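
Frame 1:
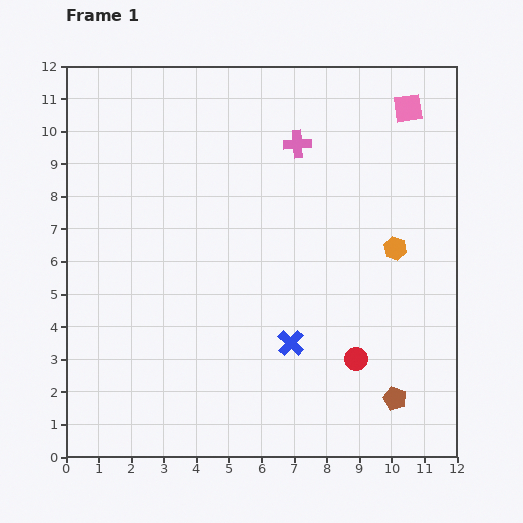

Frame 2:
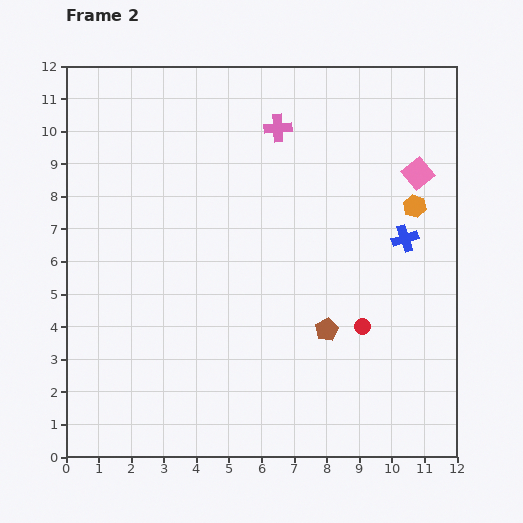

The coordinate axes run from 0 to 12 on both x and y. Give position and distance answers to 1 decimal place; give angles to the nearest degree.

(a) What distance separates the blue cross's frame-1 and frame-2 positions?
4.7

The blue cross moved from (6.9, 3.5) to (10.4, 6.7), a distance of √(3.5² + 3.2²) ≈ 4.7.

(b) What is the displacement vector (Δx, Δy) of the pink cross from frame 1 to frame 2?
(-0.6, 0.5)

The pink cross was at (7.1, 9.6) in frame 1 and (6.5, 10.1) in frame 2.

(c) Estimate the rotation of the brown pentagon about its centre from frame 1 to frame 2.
23° clockwise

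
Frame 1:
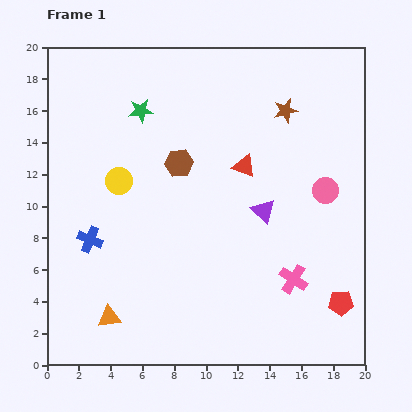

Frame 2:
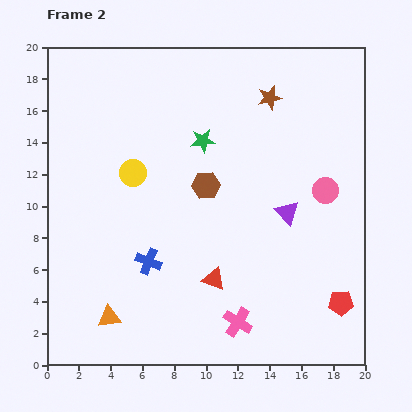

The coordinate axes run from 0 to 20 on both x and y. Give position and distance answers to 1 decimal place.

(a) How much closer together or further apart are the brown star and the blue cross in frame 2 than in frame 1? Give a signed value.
-1.9

Distance in frame 1: 14.7. Distance in frame 2: 12.8.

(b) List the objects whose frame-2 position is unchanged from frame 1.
the orange triangle, the pink circle, the red pentagon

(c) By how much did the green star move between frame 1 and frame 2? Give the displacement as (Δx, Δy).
(3.9, -1.9)

The green star was at (5.9, 16.0) in frame 1 and (9.8, 14.1) in frame 2.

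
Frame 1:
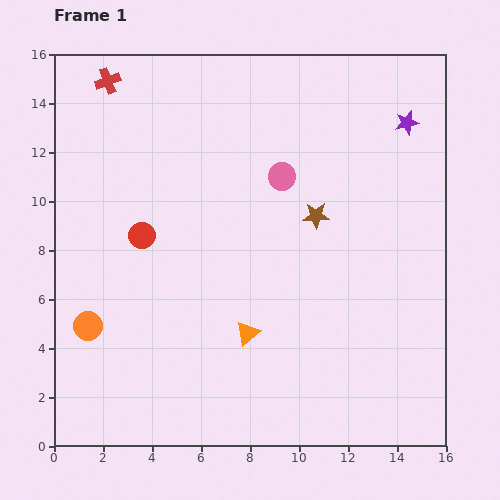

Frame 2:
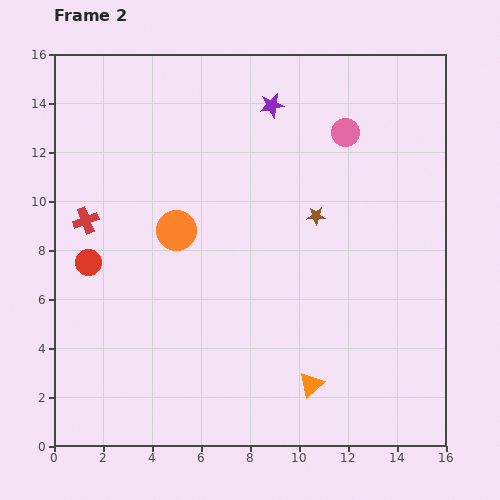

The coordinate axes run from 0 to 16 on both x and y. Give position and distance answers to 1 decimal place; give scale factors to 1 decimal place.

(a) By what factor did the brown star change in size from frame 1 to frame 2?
0.7×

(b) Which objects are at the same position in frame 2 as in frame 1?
the brown star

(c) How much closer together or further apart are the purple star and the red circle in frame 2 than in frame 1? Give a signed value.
-1.8

Distance in frame 1: 11.7. Distance in frame 2: 9.9.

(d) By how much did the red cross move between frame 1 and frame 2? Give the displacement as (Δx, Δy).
(-0.9, -5.7)

The red cross was at (2.2, 14.9) in frame 1 and (1.3, 9.2) in frame 2.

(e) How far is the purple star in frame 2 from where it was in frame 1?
5.5

The purple star moved from (14.4, 13.2) to (8.9, 13.9), a distance of √(5.5² + 0.7²) ≈ 5.5.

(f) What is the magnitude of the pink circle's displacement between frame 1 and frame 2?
3.2

The pink circle moved from (9.3, 11.0) to (11.9, 12.8), a distance of √(2.6² + 1.8²) ≈ 3.2.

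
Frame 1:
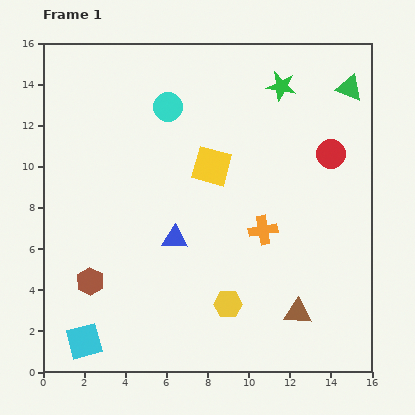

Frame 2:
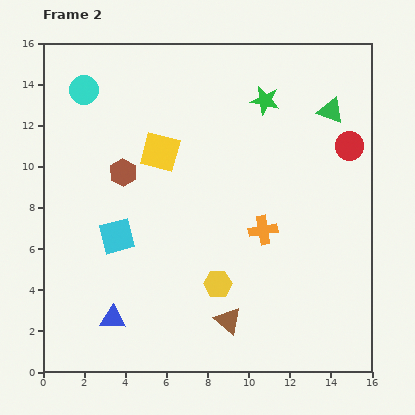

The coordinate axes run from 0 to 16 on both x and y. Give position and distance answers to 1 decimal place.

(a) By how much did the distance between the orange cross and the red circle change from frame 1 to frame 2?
+0.9

Distance in frame 1: 5.0. Distance in frame 2: 5.9.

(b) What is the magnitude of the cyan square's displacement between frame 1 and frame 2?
5.3

The cyan square moved from (2.0, 1.5) to (3.6, 6.6), a distance of √(1.6² + 5.1²) ≈ 5.3.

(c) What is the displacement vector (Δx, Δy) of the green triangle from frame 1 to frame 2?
(-0.9, -1.1)

The green triangle was at (14.9, 13.8) in frame 1 and (14.0, 12.7) in frame 2.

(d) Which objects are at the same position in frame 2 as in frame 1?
the orange cross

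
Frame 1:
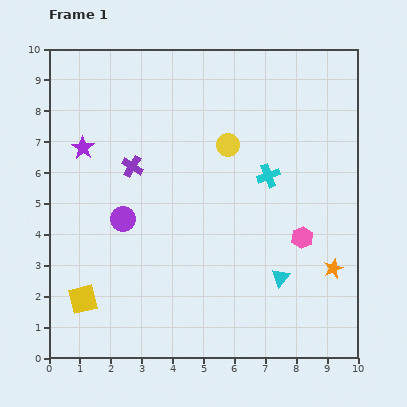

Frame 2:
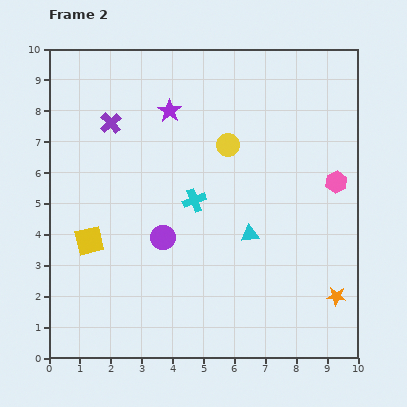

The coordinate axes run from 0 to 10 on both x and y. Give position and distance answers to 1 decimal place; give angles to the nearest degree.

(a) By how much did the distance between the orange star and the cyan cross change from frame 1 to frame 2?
+1.8

Distance in frame 1: 3.7. Distance in frame 2: 5.5.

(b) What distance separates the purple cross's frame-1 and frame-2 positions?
1.6

The purple cross moved from (2.7, 6.2) to (2.0, 7.6), a distance of √(0.7² + 1.4²) ≈ 1.6.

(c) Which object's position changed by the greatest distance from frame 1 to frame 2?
the purple star

(moved 3.0; next 2.5)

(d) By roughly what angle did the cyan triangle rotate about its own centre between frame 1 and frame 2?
46° clockwise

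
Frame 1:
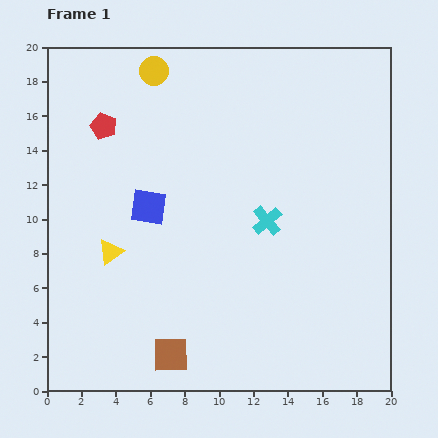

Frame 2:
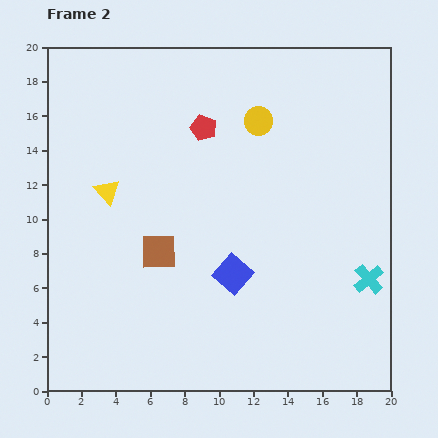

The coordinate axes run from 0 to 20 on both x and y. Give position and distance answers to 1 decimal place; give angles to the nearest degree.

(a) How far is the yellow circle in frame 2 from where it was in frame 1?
6.8

The yellow circle moved from (6.2, 18.6) to (12.3, 15.7), a distance of √(6.1² + 2.9²) ≈ 6.8.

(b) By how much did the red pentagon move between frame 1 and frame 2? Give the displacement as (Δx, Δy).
(5.8, -0.1)

The red pentagon was at (3.3, 15.4) in frame 1 and (9.1, 15.3) in frame 2.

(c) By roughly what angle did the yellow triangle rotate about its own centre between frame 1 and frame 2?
37° counter-clockwise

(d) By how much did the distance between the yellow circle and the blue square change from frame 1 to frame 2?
+1.1

Distance in frame 1: 7.9. Distance in frame 2: 9.0.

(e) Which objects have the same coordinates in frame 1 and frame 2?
none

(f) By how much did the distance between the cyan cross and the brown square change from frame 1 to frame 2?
+2.7

Distance in frame 1: 9.6. Distance in frame 2: 12.3.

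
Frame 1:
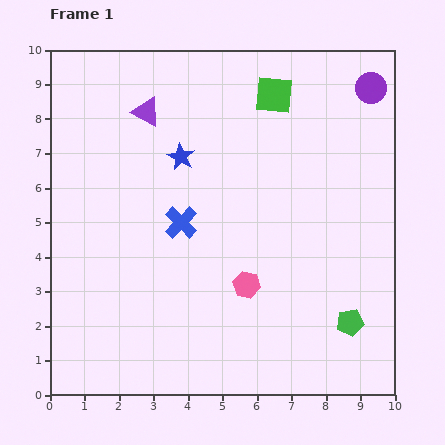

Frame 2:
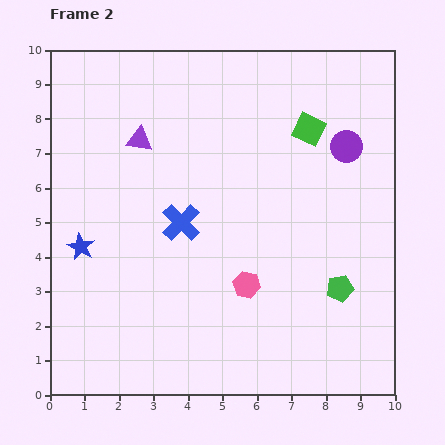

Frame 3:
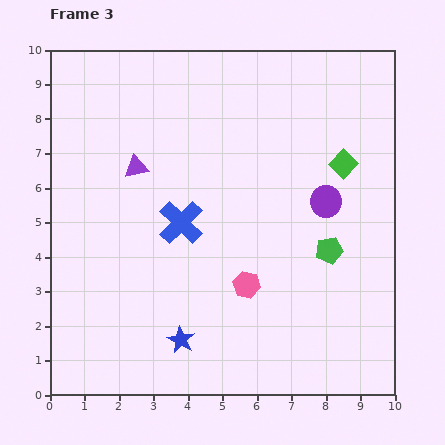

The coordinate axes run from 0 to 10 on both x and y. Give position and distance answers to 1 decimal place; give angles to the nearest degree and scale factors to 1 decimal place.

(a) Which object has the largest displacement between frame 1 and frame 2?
the blue star

(moved 3.9; next 1.8)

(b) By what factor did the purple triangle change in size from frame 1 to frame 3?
0.8×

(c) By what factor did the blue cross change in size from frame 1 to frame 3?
1.4×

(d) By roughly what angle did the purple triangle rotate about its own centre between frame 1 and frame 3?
39° counter-clockwise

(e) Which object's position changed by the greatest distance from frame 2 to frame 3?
the blue star

(moved 4.0; next 1.7)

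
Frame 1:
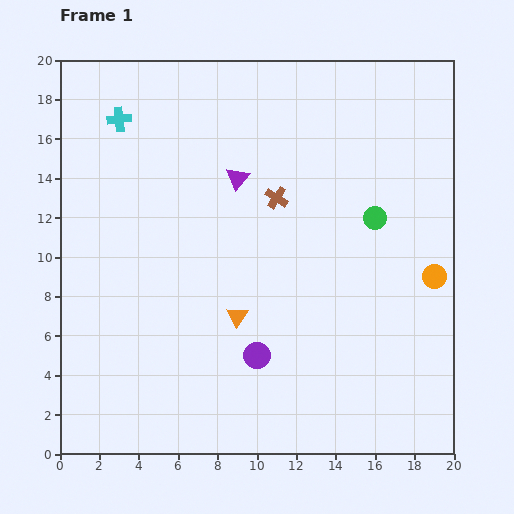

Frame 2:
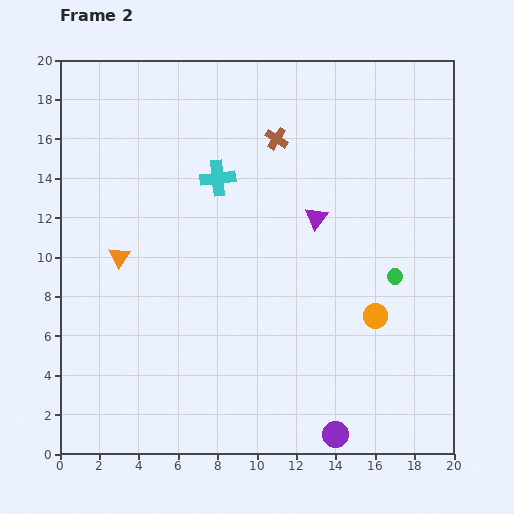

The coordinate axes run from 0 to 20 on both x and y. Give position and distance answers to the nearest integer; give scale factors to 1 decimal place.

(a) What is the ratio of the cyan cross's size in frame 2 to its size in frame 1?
1.5×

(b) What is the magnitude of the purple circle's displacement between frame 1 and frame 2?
6

The purple circle moved from (10, 5) to (14, 1), a distance of √(4² + 4²) ≈ 6.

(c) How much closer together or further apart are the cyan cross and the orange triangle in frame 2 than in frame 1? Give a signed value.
-6

Distance in frame 1: 12. Distance in frame 2: 6.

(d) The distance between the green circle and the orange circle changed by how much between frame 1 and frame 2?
-2

Distance in frame 1: 4. Distance in frame 2: 2.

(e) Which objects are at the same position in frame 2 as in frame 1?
none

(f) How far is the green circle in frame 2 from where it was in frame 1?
3

The green circle moved from (16, 12) to (17, 9), a distance of √(1² + 3²) ≈ 3.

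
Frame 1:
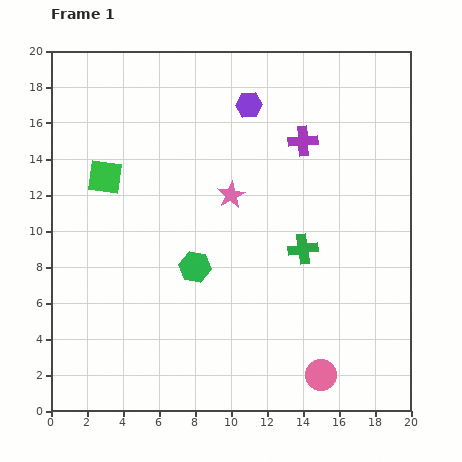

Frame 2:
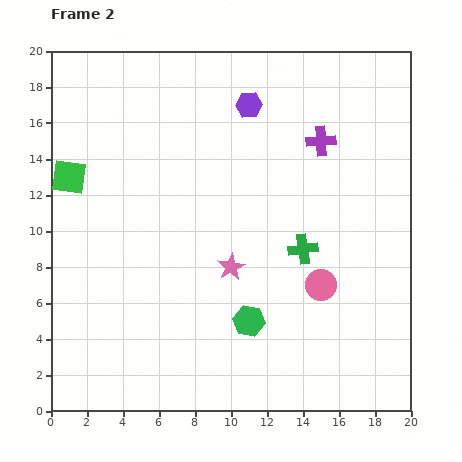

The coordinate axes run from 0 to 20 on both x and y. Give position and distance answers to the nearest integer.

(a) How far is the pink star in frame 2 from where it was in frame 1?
4

The pink star moved from (10, 12) to (10, 8), a distance of √(0² + 4²) ≈ 4.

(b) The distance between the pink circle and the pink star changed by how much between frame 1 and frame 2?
-6

Distance in frame 1: 11. Distance in frame 2: 5.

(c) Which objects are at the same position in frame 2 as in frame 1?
the green cross, the purple hexagon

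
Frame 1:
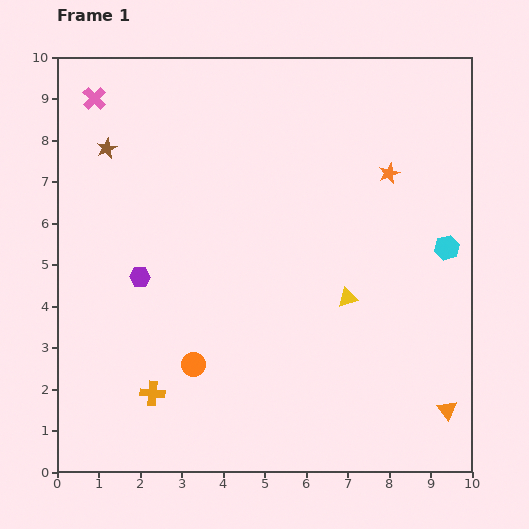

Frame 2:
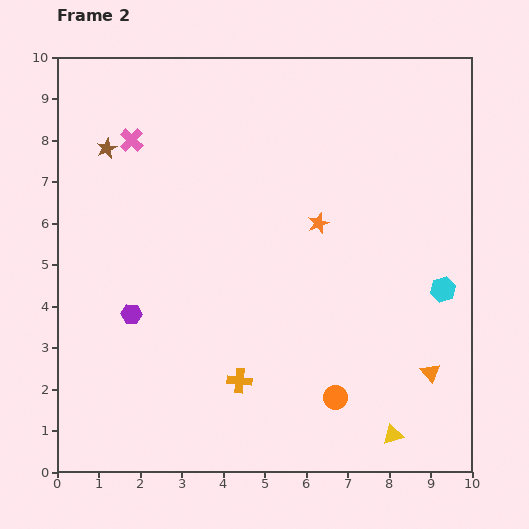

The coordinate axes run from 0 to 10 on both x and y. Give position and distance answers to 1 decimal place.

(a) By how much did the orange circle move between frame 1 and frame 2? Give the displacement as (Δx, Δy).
(3.4, -0.8)

The orange circle was at (3.3, 2.6) in frame 1 and (6.7, 1.8) in frame 2.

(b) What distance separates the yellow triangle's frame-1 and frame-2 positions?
3.5

The yellow triangle moved from (7.0, 4.2) to (8.1, 0.9), a distance of √(1.1² + 3.3²) ≈ 3.5.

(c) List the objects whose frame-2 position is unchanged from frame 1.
the brown star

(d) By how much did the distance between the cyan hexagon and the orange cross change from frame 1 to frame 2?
-2.5

Distance in frame 1: 7.9. Distance in frame 2: 5.4.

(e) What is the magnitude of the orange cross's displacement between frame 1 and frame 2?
2.1

The orange cross moved from (2.3, 1.9) to (4.4, 2.2), a distance of √(2.1² + 0.3²) ≈ 2.1.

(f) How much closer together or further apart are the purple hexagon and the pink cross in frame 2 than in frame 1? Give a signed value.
-0.2

Distance in frame 1: 4.4. Distance in frame 2: 4.2.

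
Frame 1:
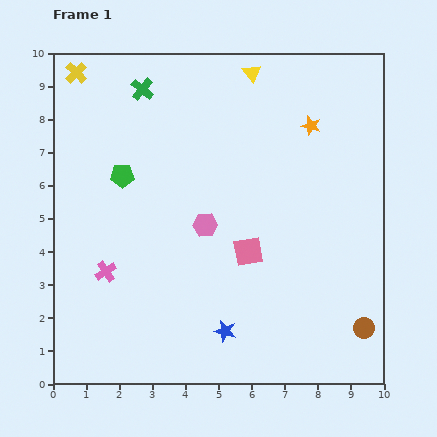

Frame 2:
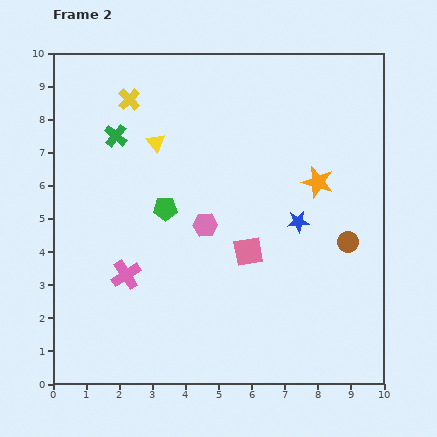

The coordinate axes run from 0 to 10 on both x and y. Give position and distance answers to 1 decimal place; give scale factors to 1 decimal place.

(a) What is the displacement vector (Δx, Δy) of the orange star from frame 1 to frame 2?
(0.2, -1.7)

The orange star was at (7.8, 7.8) in frame 1 and (8.0, 6.1) in frame 2.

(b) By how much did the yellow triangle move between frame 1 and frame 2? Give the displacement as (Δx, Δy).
(-2.9, -2.1)

The yellow triangle was at (6.0, 9.4) in frame 1 and (3.1, 7.3) in frame 2.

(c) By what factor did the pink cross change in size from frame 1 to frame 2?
1.4×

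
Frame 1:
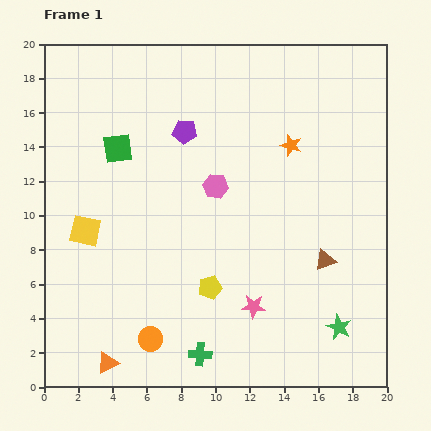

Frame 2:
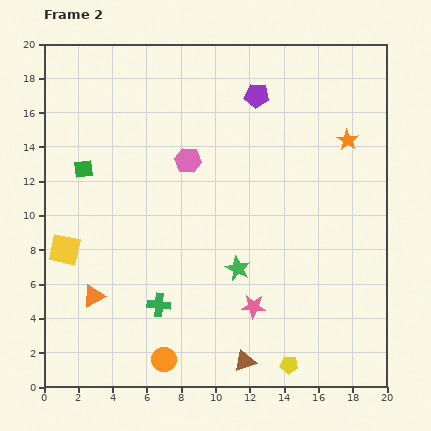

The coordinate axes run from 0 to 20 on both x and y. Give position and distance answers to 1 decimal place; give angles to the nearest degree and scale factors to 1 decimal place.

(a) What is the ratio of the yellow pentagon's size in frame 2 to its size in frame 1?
0.8×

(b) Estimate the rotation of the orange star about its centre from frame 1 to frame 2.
16° clockwise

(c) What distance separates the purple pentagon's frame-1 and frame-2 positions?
4.7

The purple pentagon moved from (8.2, 14.9) to (12.4, 17.0), a distance of √(4.2² + 2.1²) ≈ 4.7.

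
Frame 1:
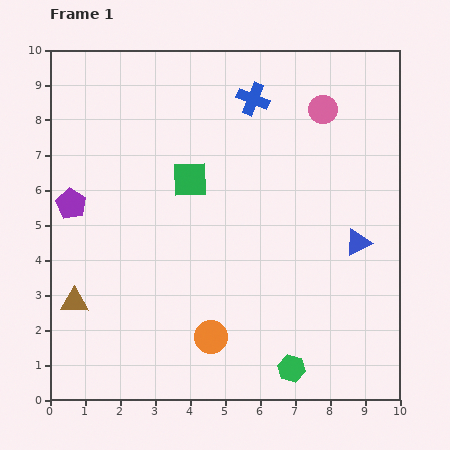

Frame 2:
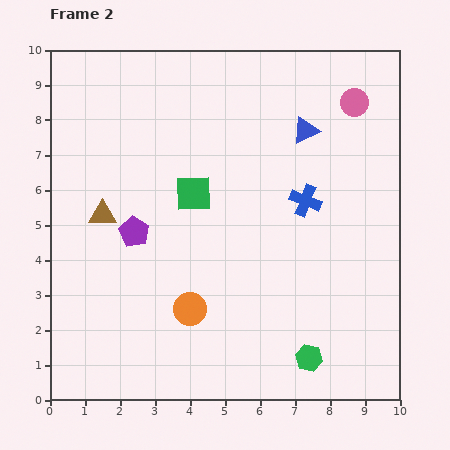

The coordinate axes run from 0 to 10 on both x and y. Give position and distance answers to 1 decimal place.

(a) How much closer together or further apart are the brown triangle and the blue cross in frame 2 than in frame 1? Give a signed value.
-1.9

Distance in frame 1: 7.7. Distance in frame 2: 5.8.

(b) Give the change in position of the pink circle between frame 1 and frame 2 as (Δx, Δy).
(0.9, 0.2)

The pink circle was at (7.8, 8.3) in frame 1 and (8.7, 8.5) in frame 2.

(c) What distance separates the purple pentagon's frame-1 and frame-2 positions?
2.0

The purple pentagon moved from (0.6, 5.6) to (2.4, 4.8), a distance of √(1.8² + 0.8²) ≈ 2.0.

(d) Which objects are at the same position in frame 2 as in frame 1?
none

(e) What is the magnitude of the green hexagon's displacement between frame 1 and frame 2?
0.6

The green hexagon moved from (6.9, 0.9) to (7.4, 1.2), a distance of √(0.5² + 0.3²) ≈ 0.6.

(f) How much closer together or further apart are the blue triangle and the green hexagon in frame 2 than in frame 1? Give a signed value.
+2.4

Distance in frame 1: 4.1. Distance in frame 2: 6.5.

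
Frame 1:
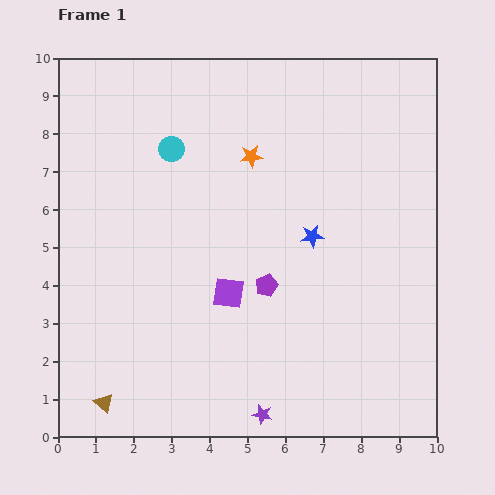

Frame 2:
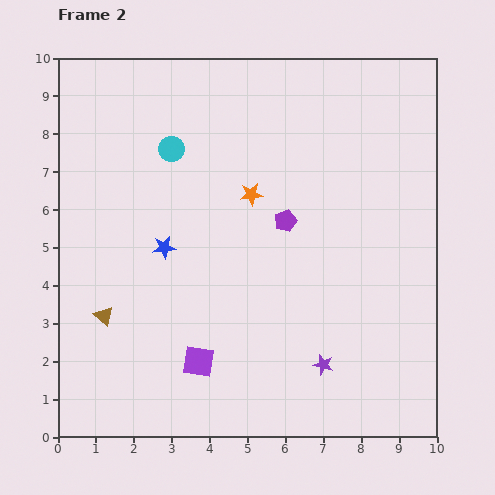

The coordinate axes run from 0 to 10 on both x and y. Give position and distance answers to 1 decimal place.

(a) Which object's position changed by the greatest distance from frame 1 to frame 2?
the blue star

(moved 3.9; next 2.3)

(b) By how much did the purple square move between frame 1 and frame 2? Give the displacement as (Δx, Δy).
(-0.8, -1.8)

The purple square was at (4.5, 3.8) in frame 1 and (3.7, 2.0) in frame 2.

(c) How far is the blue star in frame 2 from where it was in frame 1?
3.9

The blue star moved from (6.7, 5.3) to (2.8, 5.0), a distance of √(3.9² + 0.3²) ≈ 3.9.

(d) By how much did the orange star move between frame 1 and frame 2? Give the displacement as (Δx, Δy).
(0.0, -1.0)

The orange star was at (5.1, 7.4) in frame 1 and (5.1, 6.4) in frame 2.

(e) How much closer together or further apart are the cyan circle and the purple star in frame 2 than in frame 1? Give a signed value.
-0.4

Distance in frame 1: 7.4. Distance in frame 2: 7.0.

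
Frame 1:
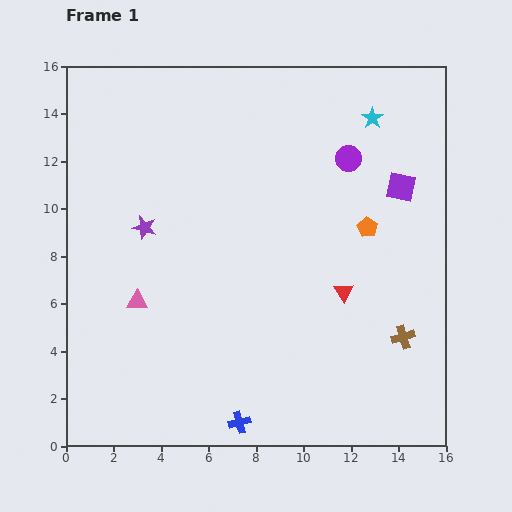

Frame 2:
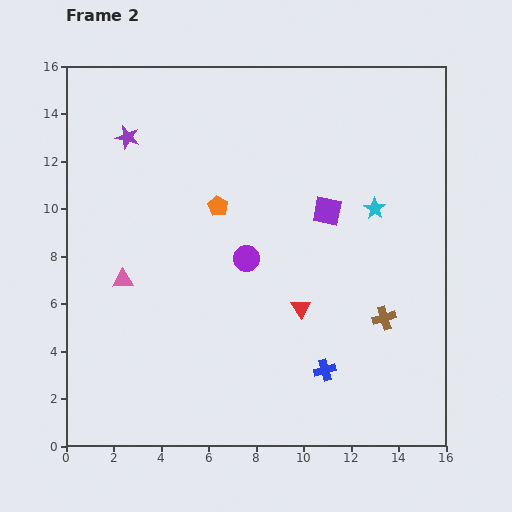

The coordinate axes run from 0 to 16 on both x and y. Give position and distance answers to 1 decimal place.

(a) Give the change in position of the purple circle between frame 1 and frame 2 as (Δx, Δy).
(-4.3, -4.2)

The purple circle was at (11.9, 12.1) in frame 1 and (7.6, 7.9) in frame 2.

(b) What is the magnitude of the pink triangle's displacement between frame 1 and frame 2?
1.1

The pink triangle moved from (3.0, 6.1) to (2.4, 7.0), a distance of √(0.6² + 0.9²) ≈ 1.1.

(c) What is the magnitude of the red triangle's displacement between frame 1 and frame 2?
1.9

The red triangle moved from (11.7, 6.5) to (9.9, 5.8), a distance of √(1.8² + 0.7²) ≈ 1.9.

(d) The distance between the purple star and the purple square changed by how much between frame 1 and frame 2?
-1.9

Distance in frame 1: 10.9. Distance in frame 2: 9.0.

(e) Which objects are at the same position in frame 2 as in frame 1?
none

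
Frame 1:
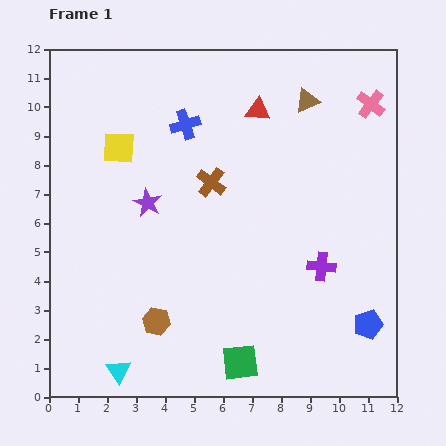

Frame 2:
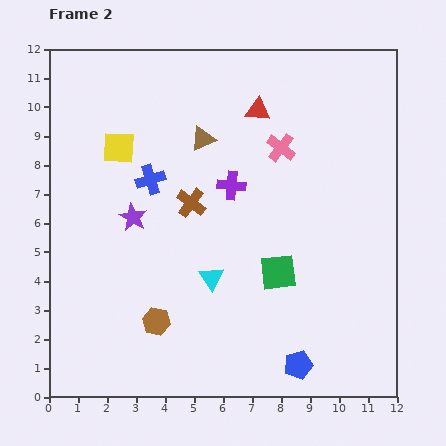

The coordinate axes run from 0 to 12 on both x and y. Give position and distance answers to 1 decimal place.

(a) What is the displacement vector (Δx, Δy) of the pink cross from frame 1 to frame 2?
(-3.1, -1.5)

The pink cross was at (11.1, 10.1) in frame 1 and (8.0, 8.6) in frame 2.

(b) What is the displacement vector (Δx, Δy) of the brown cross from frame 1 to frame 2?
(-0.7, -0.7)

The brown cross was at (5.6, 7.4) in frame 1 and (4.9, 6.7) in frame 2.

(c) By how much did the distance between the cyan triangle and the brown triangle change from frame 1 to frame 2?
-6.5

Distance in frame 1: 11.3. Distance in frame 2: 4.8.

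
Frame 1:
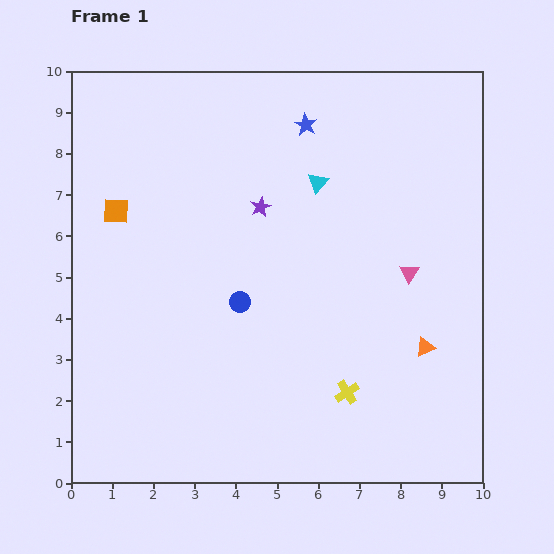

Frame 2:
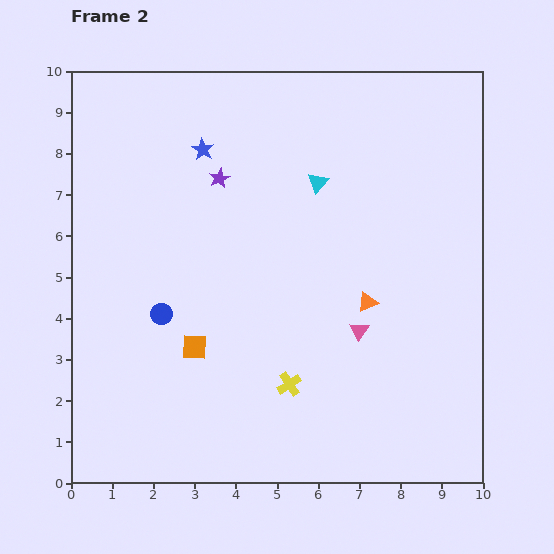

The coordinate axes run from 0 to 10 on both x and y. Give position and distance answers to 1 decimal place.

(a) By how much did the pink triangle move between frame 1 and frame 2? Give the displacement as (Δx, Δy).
(-1.2, -1.4)

The pink triangle was at (8.2, 5.1) in frame 1 and (7.0, 3.7) in frame 2.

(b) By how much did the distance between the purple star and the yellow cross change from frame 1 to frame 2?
+0.3

Distance in frame 1: 5.0. Distance in frame 2: 5.3.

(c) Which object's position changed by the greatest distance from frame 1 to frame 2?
the orange square

(moved 3.8; next 2.6)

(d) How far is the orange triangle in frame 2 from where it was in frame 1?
1.8

The orange triangle moved from (8.6, 3.3) to (7.2, 4.4), a distance of √(1.4² + 1.1²) ≈ 1.8.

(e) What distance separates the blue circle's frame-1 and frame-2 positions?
1.9

The blue circle moved from (4.1, 4.4) to (2.2, 4.1), a distance of √(1.9² + 0.3²) ≈ 1.9.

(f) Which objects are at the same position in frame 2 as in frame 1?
the cyan triangle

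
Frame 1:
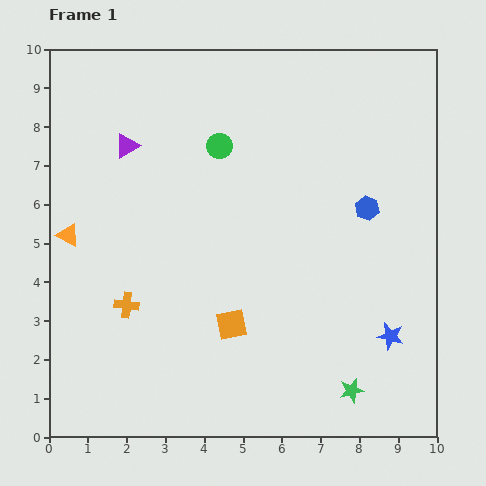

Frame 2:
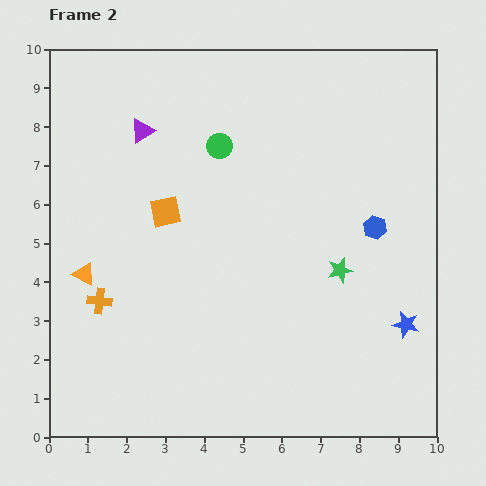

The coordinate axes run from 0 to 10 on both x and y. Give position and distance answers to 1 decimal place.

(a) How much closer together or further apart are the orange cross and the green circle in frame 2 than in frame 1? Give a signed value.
+0.3

Distance in frame 1: 4.8. Distance in frame 2: 5.1.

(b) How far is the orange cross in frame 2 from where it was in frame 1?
0.7

The orange cross moved from (2.0, 3.4) to (1.3, 3.5), a distance of √(0.7² + 0.1²) ≈ 0.7.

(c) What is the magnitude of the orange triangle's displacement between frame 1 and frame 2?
1.1

The orange triangle moved from (0.5, 5.2) to (0.9, 4.2), a distance of √(0.4² + 1.0²) ≈ 1.1.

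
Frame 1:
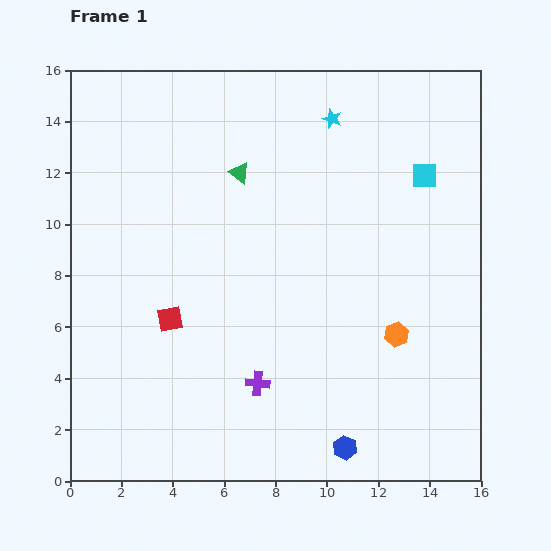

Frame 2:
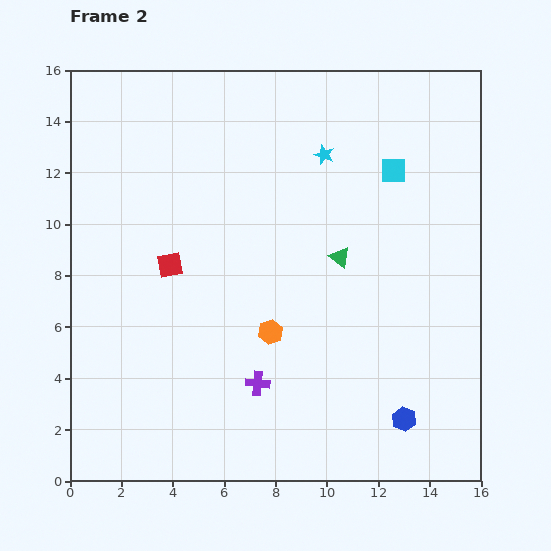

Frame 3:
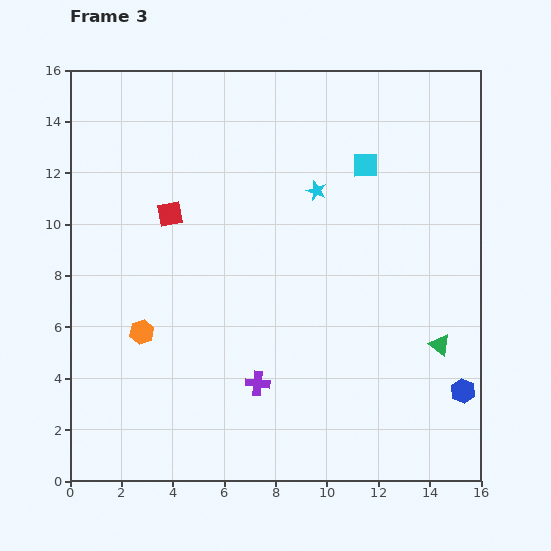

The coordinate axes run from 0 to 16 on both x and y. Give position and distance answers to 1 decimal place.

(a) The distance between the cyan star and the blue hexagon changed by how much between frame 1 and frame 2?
-2.0

Distance in frame 1: 12.8. Distance in frame 2: 10.8.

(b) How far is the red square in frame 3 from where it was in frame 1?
4.1

The red square moved from (3.9, 6.3) to (3.9, 10.4), a distance of √(0.0² + 4.1²) ≈ 4.1.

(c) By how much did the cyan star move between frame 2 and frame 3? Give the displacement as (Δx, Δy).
(-0.3, -1.4)

The cyan star was at (9.9, 12.7) in frame 2 and (9.6, 11.3) in frame 3.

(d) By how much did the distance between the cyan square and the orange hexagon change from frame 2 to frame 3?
+3.0

Distance in frame 2: 7.9. Distance in frame 3: 10.9.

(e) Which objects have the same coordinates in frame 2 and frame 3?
the purple cross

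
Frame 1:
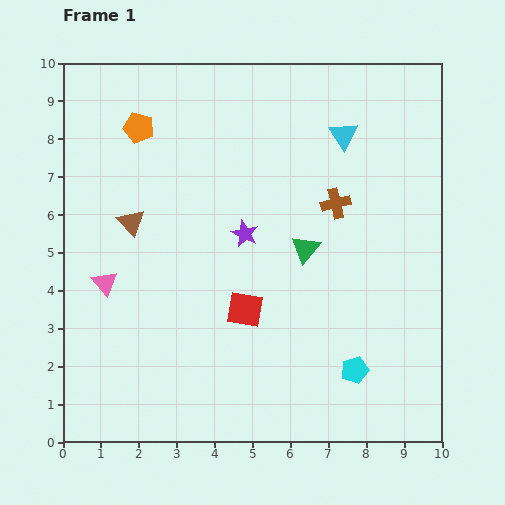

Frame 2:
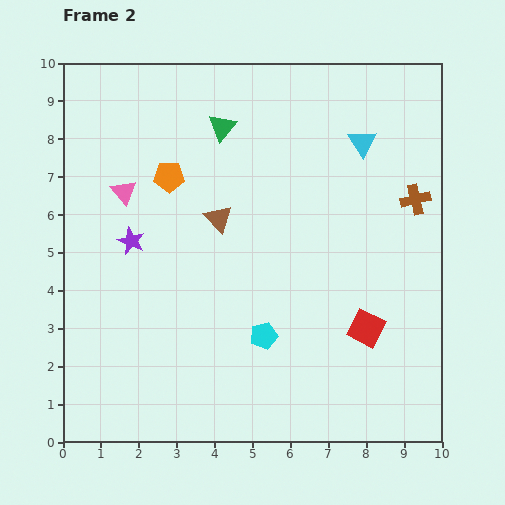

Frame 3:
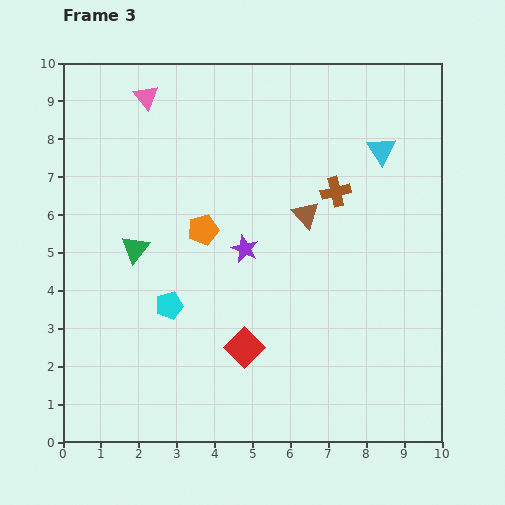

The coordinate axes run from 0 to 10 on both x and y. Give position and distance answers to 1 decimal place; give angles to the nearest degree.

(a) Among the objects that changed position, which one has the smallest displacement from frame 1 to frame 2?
the cyan triangle

(moved 0.5)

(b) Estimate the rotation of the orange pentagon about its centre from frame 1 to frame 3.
31° counter-clockwise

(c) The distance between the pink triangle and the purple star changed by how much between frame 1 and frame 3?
+0.9

Distance in frame 1: 3.9. Distance in frame 3: 4.8.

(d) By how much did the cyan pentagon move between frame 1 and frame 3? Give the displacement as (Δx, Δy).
(-4.9, 1.7)

The cyan pentagon was at (7.7, 1.9) in frame 1 and (2.8, 3.6) in frame 3.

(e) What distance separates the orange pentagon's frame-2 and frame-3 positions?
1.7

The orange pentagon moved from (2.8, 7.0) to (3.7, 5.6), a distance of √(0.9² + 1.4²) ≈ 1.7.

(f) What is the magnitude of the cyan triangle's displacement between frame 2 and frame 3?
0.5

The cyan triangle moved from (7.9, 7.9) to (8.4, 7.7), a distance of √(0.5² + 0.2²) ≈ 0.5.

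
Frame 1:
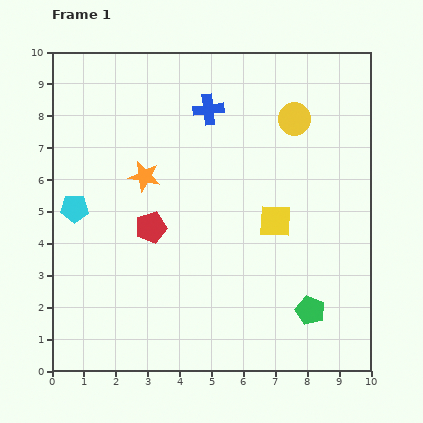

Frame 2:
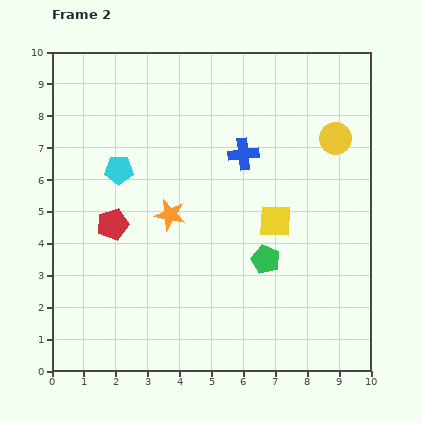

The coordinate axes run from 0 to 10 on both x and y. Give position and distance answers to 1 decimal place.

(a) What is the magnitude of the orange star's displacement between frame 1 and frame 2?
1.4

The orange star moved from (2.9, 6.1) to (3.7, 4.9), a distance of √(0.8² + 1.2²) ≈ 1.4.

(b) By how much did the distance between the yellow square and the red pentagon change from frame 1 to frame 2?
+1.2

Distance in frame 1: 3.9. Distance in frame 2: 5.1.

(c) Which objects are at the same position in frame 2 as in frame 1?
the yellow square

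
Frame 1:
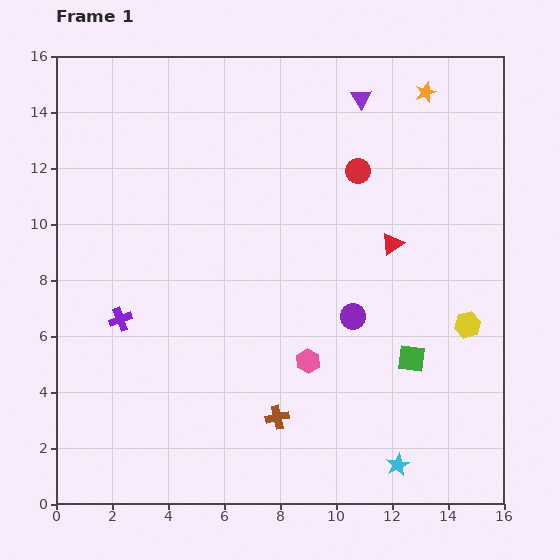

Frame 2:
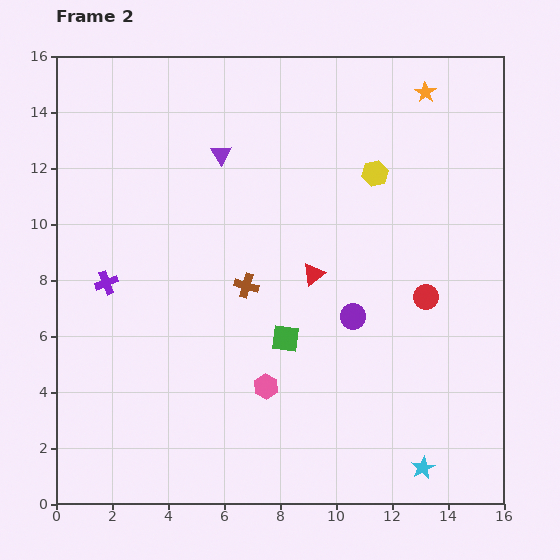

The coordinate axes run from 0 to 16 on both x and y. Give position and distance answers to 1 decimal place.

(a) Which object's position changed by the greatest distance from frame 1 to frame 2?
the yellow hexagon

(moved 6.3; next 5.4)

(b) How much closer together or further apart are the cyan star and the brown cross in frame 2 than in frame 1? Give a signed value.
+4.5

Distance in frame 1: 4.6. Distance in frame 2: 9.1.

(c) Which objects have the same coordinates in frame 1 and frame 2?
the purple circle, the orange star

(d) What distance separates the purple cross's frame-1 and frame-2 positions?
1.4

The purple cross moved from (2.3, 6.6) to (1.8, 7.9), a distance of √(0.5² + 1.3²) ≈ 1.4.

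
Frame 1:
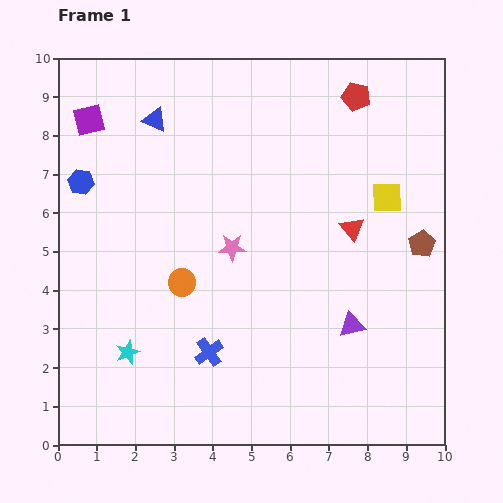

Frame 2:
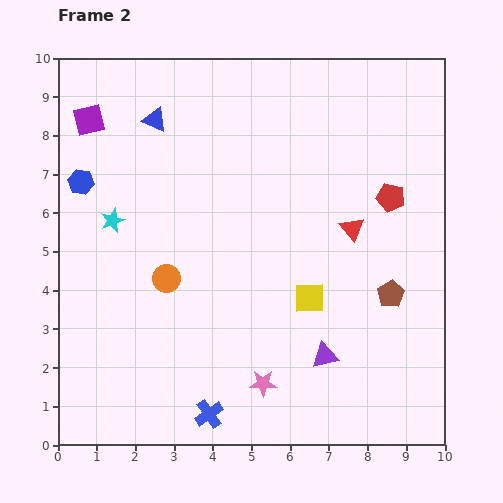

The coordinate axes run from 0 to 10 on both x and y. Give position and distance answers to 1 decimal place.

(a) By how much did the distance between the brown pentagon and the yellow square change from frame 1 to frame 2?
+0.6

Distance in frame 1: 1.5. Distance in frame 2: 2.1.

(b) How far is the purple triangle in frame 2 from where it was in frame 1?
1.1

The purple triangle moved from (7.6, 3.1) to (6.9, 2.3), a distance of √(0.7² + 0.8²) ≈ 1.1.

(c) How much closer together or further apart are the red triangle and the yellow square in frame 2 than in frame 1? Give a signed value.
+0.9

Distance in frame 1: 1.2. Distance in frame 2: 2.1.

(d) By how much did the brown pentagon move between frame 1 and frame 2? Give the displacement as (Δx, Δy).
(-0.8, -1.3)

The brown pentagon was at (9.4, 5.2) in frame 1 and (8.6, 3.9) in frame 2.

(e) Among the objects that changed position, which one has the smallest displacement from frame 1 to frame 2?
the orange circle

(moved 0.4)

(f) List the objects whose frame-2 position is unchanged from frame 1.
the blue triangle, the red triangle, the blue hexagon, the purple square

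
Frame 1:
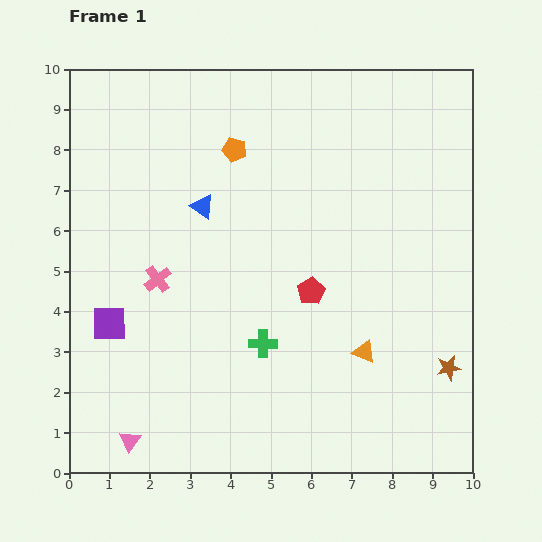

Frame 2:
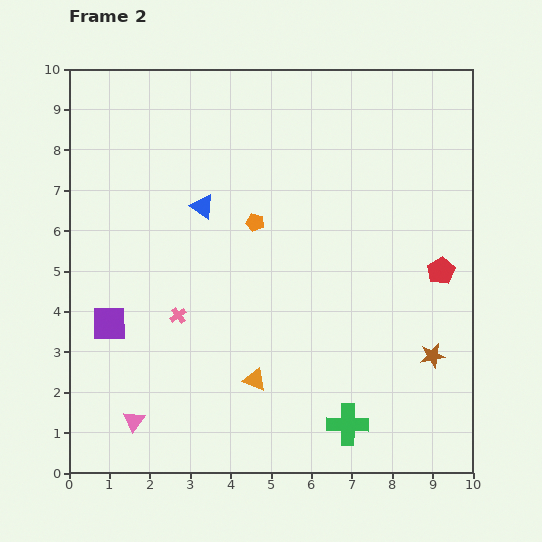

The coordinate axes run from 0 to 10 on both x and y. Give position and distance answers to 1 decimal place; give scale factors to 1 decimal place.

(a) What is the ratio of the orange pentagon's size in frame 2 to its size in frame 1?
0.7×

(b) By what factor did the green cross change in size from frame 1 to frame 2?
1.5×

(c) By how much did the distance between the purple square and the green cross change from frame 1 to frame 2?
+2.6

Distance in frame 1: 3.8. Distance in frame 2: 6.4.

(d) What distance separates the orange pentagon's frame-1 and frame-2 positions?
1.9

The orange pentagon moved from (4.1, 8.0) to (4.6, 6.2), a distance of √(0.5² + 1.8²) ≈ 1.9.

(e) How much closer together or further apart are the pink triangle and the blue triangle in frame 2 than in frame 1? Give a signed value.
-0.5

Distance in frame 1: 6.1. Distance in frame 2: 5.6.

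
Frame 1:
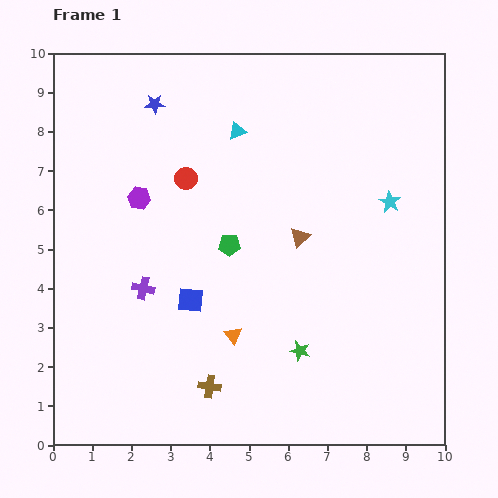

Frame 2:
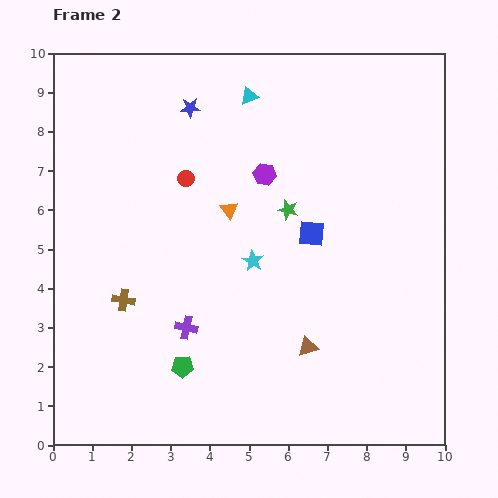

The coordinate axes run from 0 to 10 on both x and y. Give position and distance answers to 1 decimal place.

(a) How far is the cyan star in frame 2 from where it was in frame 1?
3.8

The cyan star moved from (8.6, 6.2) to (5.1, 4.7), a distance of √(3.5² + 1.5²) ≈ 3.8.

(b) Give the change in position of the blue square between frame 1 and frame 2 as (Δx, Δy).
(3.1, 1.7)

The blue square was at (3.5, 3.7) in frame 1 and (6.6, 5.4) in frame 2.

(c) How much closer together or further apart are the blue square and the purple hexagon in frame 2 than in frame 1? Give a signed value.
-1.0

Distance in frame 1: 2.9. Distance in frame 2: 1.9.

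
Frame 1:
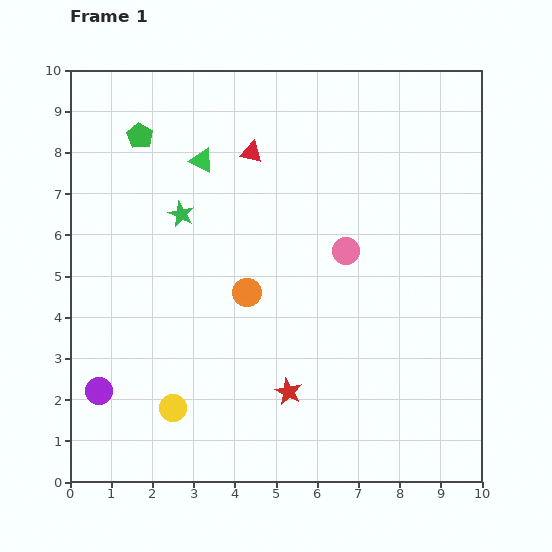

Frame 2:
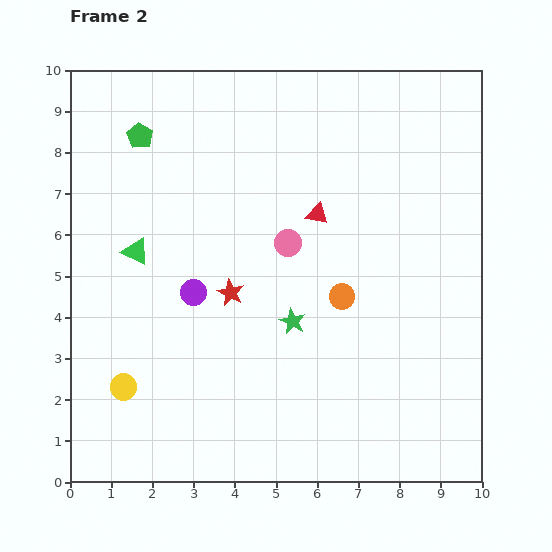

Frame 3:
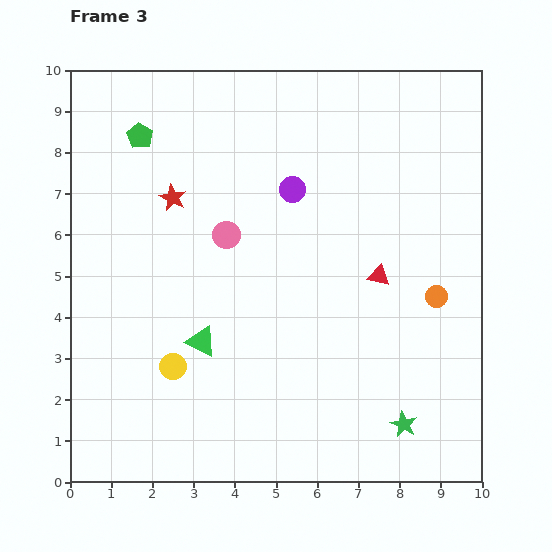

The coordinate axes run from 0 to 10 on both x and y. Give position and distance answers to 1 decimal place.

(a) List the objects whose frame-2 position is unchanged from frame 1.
the green pentagon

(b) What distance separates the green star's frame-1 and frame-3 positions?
7.4

The green star moved from (2.7, 6.5) to (8.1, 1.4), a distance of √(5.4² + 5.1²) ≈ 7.4.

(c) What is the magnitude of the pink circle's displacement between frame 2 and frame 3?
1.5

The pink circle moved from (5.3, 5.8) to (3.8, 6.0), a distance of √(1.5² + 0.2²) ≈ 1.5.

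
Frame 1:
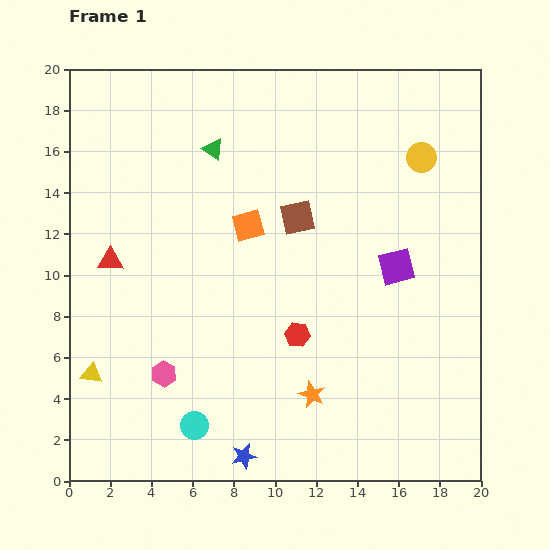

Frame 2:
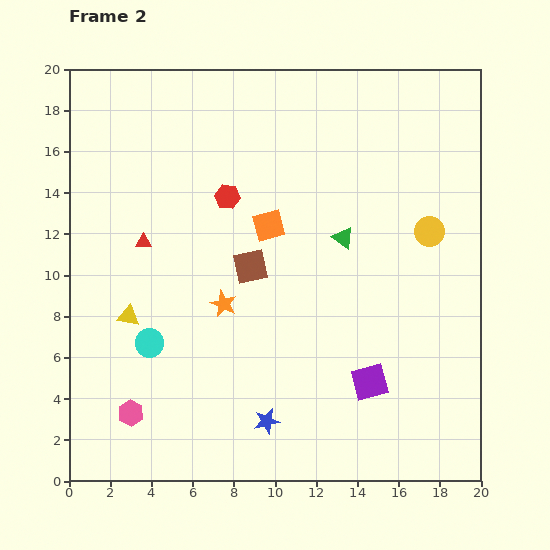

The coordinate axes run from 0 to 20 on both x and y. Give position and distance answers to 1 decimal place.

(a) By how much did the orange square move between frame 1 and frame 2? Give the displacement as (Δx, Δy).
(1.0, 0.0)

The orange square was at (8.7, 12.4) in frame 1 and (9.7, 12.4) in frame 2.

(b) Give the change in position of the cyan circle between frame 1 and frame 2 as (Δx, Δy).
(-2.2, 4.0)

The cyan circle was at (6.1, 2.7) in frame 1 and (3.9, 6.7) in frame 2.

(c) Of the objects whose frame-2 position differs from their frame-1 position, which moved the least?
the orange square

(moved 1.0)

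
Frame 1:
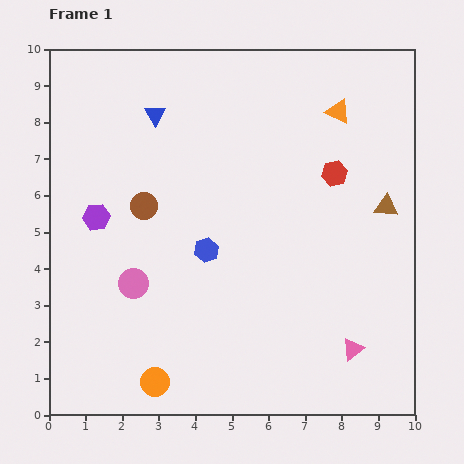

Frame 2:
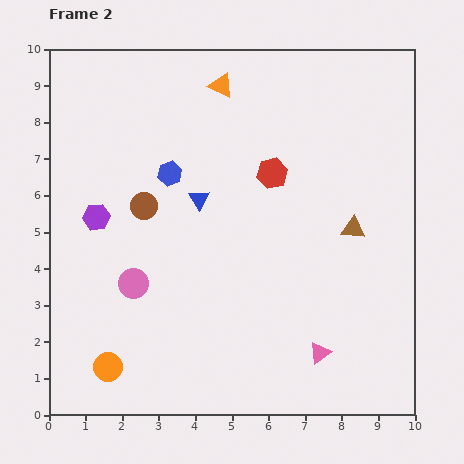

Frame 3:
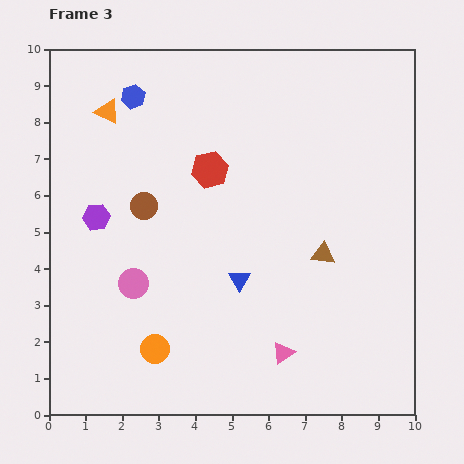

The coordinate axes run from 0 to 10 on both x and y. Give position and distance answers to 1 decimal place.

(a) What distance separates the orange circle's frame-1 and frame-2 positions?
1.4

The orange circle moved from (2.9, 0.9) to (1.6, 1.3), a distance of √(1.3² + 0.4²) ≈ 1.4.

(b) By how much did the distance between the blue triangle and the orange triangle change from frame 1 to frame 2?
-1.8

Distance in frame 1: 5.0. Distance in frame 2: 3.2.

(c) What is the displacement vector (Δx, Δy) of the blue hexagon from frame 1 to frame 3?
(-2.0, 4.2)

The blue hexagon was at (4.3, 4.5) in frame 1 and (2.3, 8.7) in frame 3.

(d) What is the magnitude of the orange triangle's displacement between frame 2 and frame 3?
3.2

The orange triangle moved from (4.7, 9.0) to (1.6, 8.3), a distance of √(3.1² + 0.7²) ≈ 3.2.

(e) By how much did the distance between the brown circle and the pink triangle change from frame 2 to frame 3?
-0.7

Distance in frame 2: 6.2. Distance in frame 3: 5.5.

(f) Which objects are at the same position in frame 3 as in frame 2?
the brown circle, the pink circle, the purple hexagon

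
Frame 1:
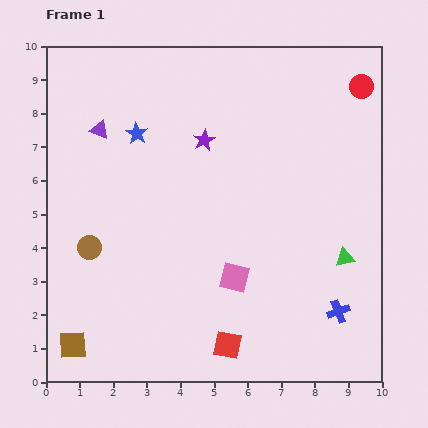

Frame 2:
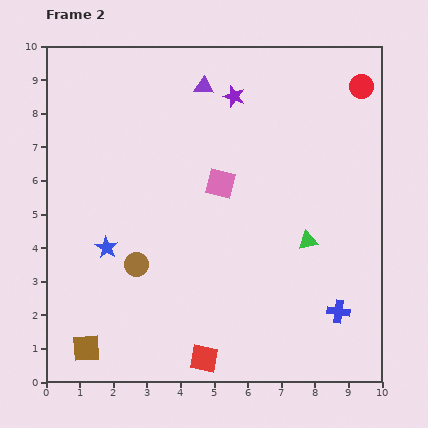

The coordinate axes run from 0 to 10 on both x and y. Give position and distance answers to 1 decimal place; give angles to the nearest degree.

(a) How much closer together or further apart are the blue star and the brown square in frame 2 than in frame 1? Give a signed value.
-3.5

Distance in frame 1: 6.6. Distance in frame 2: 3.1.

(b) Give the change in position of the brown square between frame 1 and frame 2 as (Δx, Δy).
(0.4, -0.1)

The brown square was at (0.8, 1.1) in frame 1 and (1.2, 1.0) in frame 2.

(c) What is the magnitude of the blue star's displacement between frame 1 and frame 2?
3.5

The blue star moved from (2.7, 7.4) to (1.8, 4.0), a distance of √(0.9² + 3.4²) ≈ 3.5.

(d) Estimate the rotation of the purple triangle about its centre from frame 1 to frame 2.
17° counter-clockwise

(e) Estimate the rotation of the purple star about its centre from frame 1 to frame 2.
25° counter-clockwise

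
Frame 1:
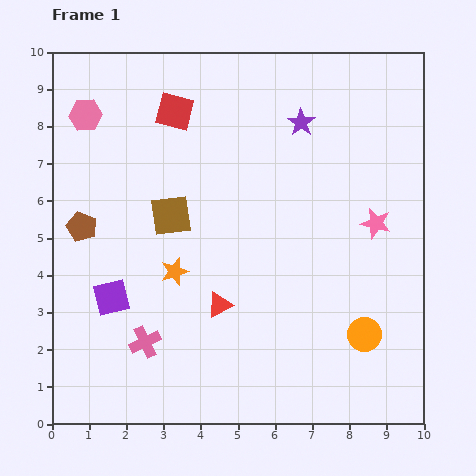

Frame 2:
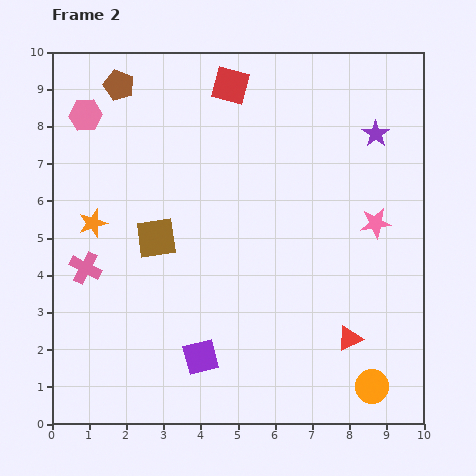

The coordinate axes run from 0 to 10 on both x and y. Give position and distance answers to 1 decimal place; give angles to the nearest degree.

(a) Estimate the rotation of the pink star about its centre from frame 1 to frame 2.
22° counter-clockwise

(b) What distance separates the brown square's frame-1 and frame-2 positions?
0.7

The brown square moved from (3.2, 5.6) to (2.8, 5.0), a distance of √(0.4² + 0.6²) ≈ 0.7.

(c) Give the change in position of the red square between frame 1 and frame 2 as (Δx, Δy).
(1.5, 0.7)

The red square was at (3.3, 8.4) in frame 1 and (4.8, 9.1) in frame 2.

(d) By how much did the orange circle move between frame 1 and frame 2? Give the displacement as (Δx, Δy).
(0.2, -1.4)

The orange circle was at (8.4, 2.4) in frame 1 and (8.6, 1.0) in frame 2.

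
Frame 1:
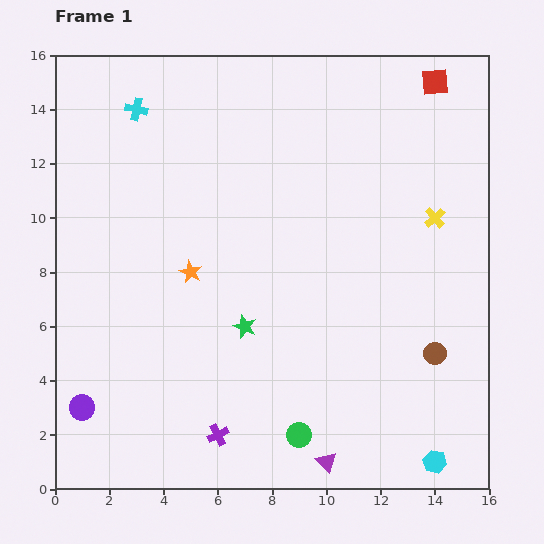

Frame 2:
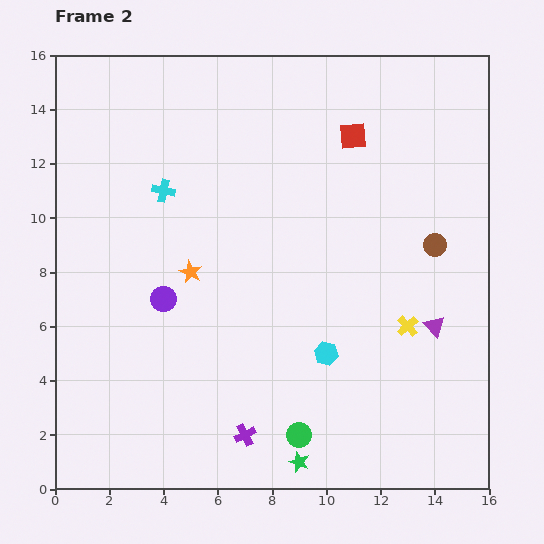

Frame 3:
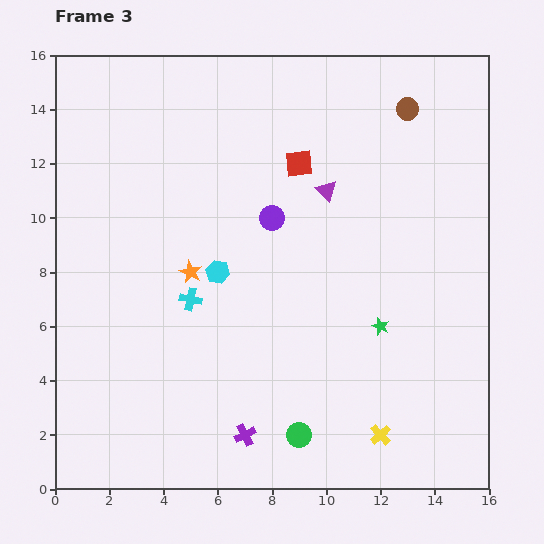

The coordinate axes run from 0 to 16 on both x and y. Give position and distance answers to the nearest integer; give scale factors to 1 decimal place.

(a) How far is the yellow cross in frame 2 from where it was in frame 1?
4

The yellow cross moved from (14, 10) to (13, 6), a distance of √(1² + 4²) ≈ 4.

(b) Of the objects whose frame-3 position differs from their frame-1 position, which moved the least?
the purple cross

(moved 1)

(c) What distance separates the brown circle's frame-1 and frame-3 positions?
9

The brown circle moved from (14, 5) to (13, 14), a distance of √(1² + 9²) ≈ 9.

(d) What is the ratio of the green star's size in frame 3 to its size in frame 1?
0.7×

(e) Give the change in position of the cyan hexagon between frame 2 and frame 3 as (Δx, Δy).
(-4, 3)

The cyan hexagon was at (10, 5) in frame 2 and (6, 8) in frame 3.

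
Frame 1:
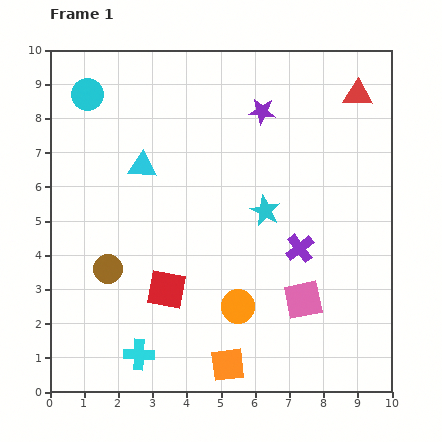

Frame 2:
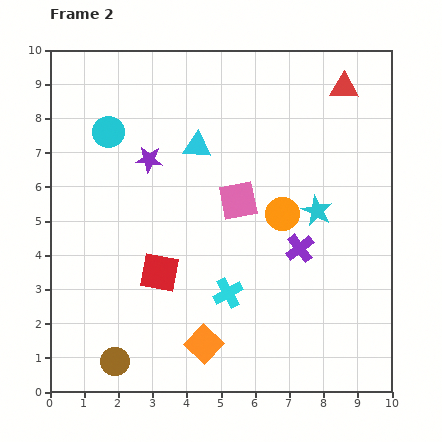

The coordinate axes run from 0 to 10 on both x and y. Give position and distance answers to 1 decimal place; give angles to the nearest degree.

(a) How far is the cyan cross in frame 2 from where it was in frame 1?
3.2

The cyan cross moved from (2.6, 1.1) to (5.2, 2.9), a distance of √(2.6² + 1.8²) ≈ 3.2.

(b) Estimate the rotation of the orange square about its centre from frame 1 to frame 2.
38° counter-clockwise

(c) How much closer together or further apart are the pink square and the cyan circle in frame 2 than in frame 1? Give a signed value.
-4.4

Distance in frame 1: 8.7. Distance in frame 2: 4.3.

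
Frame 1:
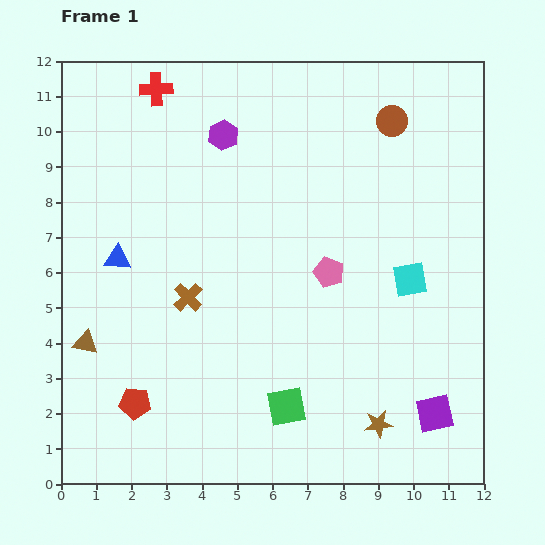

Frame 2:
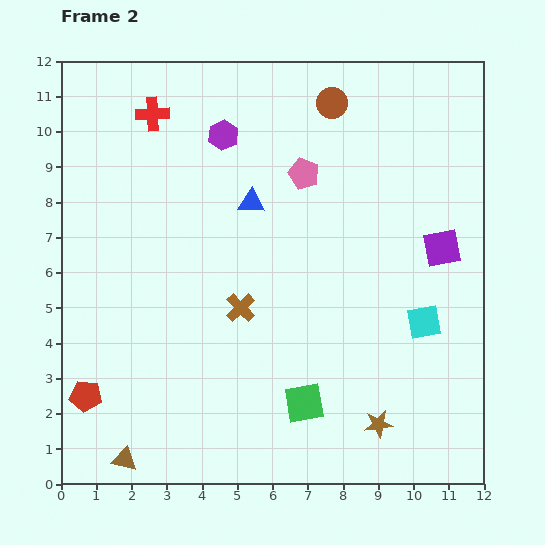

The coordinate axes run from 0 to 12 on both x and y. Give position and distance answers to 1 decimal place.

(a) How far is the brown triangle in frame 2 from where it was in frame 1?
3.5

The brown triangle moved from (0.7, 4.0) to (1.8, 0.7), a distance of √(1.1² + 3.3²) ≈ 3.5.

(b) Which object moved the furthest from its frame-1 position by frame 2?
the purple square

(moved 4.7; next 4.1)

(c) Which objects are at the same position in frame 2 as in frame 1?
the purple hexagon, the brown star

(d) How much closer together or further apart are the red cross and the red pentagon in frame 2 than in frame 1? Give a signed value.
-0.7

Distance in frame 1: 8.9. Distance in frame 2: 8.2.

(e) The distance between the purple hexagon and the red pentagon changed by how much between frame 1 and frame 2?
+0.4

Distance in frame 1: 8.0. Distance in frame 2: 8.4.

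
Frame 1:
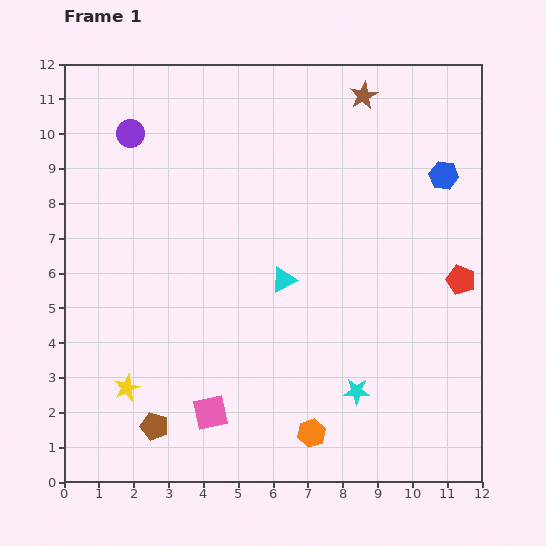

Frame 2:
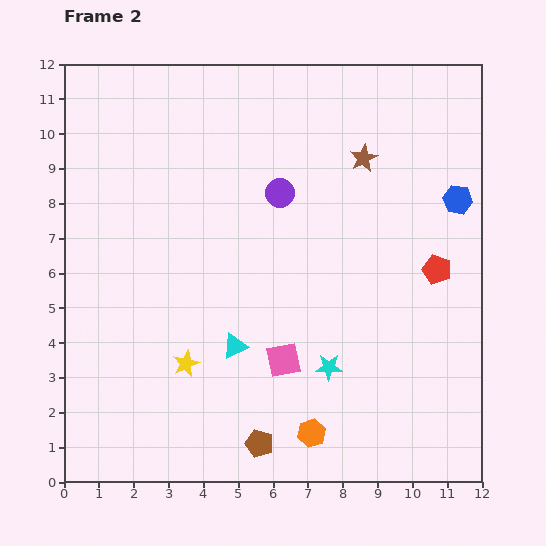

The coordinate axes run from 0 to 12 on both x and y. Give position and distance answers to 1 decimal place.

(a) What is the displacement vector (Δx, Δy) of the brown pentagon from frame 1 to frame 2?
(3.0, -0.5)

The brown pentagon was at (2.6, 1.6) in frame 1 and (5.6, 1.1) in frame 2.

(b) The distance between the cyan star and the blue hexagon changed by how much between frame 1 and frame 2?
-0.6

Distance in frame 1: 6.7. Distance in frame 2: 6.1.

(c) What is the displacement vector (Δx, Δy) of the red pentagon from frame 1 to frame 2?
(-0.7, 0.3)

The red pentagon was at (11.4, 5.8) in frame 1 and (10.7, 6.1) in frame 2.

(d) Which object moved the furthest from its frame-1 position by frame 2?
the purple circle

(moved 4.6; next 3.0)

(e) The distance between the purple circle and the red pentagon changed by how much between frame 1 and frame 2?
-5.4

Distance in frame 1: 10.4. Distance in frame 2: 5.0.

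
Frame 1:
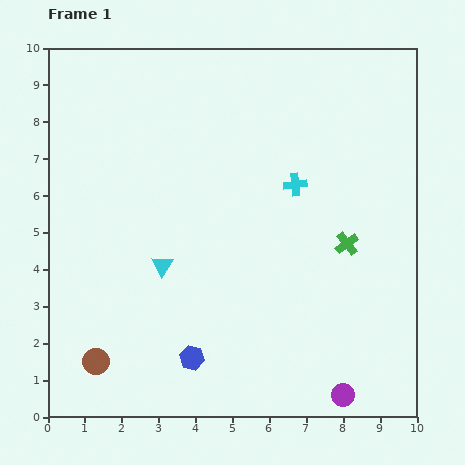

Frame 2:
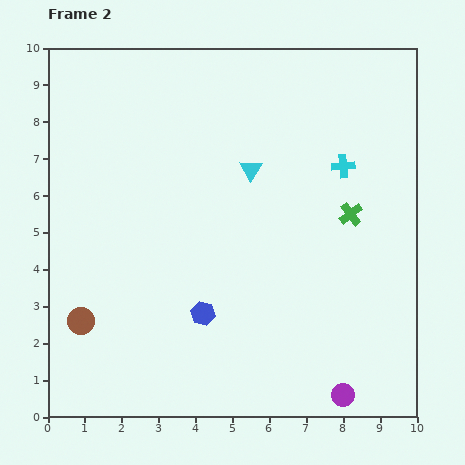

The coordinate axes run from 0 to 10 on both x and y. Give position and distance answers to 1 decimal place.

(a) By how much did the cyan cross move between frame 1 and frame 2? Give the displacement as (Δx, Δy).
(1.3, 0.5)

The cyan cross was at (6.7, 6.3) in frame 1 and (8.0, 6.8) in frame 2.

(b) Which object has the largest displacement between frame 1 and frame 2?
the cyan triangle

(moved 3.5; next 1.4)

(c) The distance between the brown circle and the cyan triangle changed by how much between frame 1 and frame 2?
+3.0

Distance in frame 1: 3.2. Distance in frame 2: 6.2.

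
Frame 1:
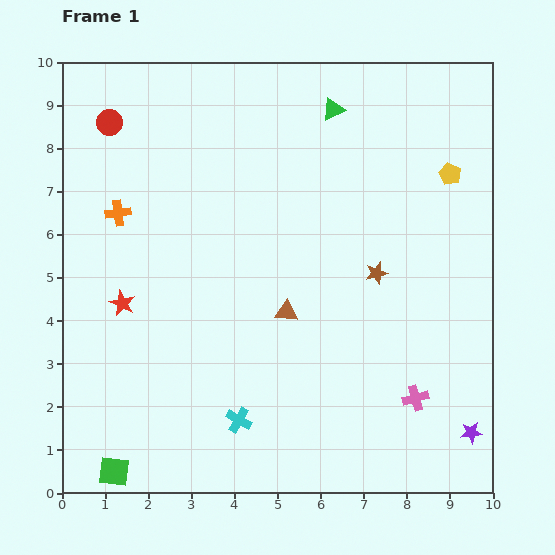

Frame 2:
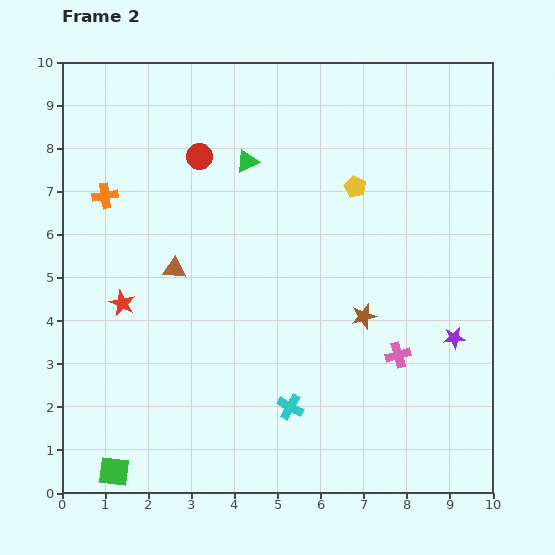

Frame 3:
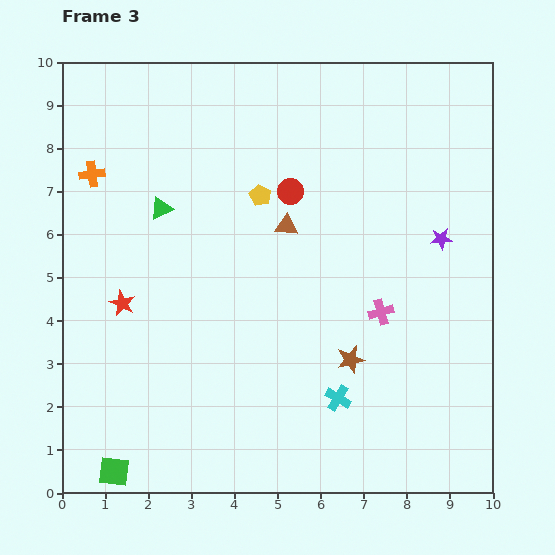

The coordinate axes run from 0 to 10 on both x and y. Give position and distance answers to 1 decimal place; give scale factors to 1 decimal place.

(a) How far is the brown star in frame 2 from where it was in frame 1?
1.0

The brown star moved from (7.3, 5.1) to (7.0, 4.1), a distance of √(0.3² + 1.0²) ≈ 1.0.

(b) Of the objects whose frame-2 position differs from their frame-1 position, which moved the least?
the orange cross

(moved 0.5)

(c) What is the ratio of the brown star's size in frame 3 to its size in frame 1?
1.3×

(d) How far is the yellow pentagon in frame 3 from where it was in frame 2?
2.2

The yellow pentagon moved from (6.8, 7.1) to (4.6, 6.9), a distance of √(2.2² + 0.2²) ≈ 2.2.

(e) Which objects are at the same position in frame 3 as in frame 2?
the green square, the red star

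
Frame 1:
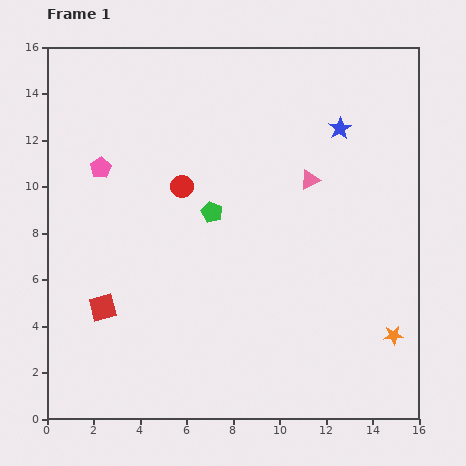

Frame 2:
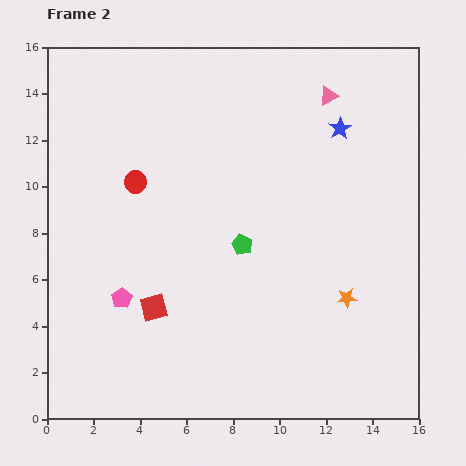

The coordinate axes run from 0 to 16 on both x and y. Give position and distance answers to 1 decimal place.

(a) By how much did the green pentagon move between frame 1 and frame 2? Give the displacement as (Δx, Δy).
(1.3, -1.4)

The green pentagon was at (7.1, 8.9) in frame 1 and (8.4, 7.5) in frame 2.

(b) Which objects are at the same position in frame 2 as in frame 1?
the blue star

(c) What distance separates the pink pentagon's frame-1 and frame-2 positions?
5.7

The pink pentagon moved from (2.3, 10.8) to (3.2, 5.2), a distance of √(0.9² + 5.6²) ≈ 5.7.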